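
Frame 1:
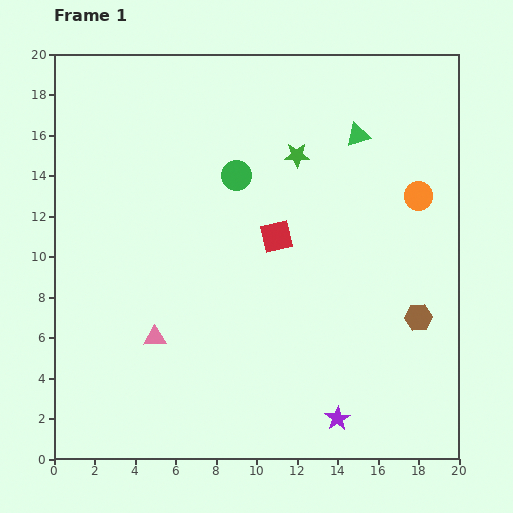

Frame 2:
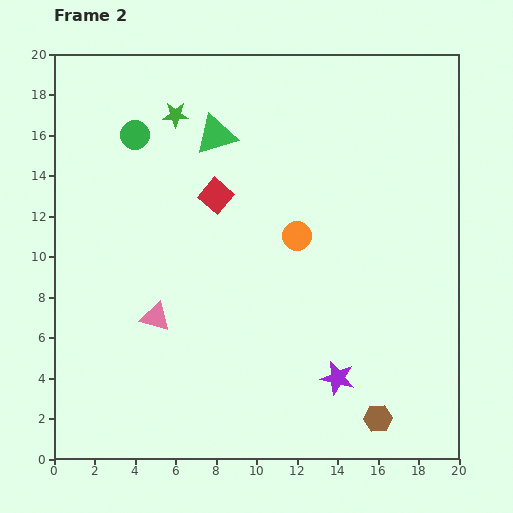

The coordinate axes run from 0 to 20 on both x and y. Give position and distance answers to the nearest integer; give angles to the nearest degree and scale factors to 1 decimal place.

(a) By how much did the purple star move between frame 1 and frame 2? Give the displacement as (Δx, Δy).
(0, 2)

The purple star was at (14, 2) in frame 1 and (14, 4) in frame 2.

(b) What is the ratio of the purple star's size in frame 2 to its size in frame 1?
1.4×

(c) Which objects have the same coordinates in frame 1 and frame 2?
none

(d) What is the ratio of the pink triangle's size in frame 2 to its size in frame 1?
1.3×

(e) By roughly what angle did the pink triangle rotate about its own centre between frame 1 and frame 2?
18° clockwise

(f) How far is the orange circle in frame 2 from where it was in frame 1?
6

The orange circle moved from (18, 13) to (12, 11), a distance of √(6² + 2²) ≈ 6.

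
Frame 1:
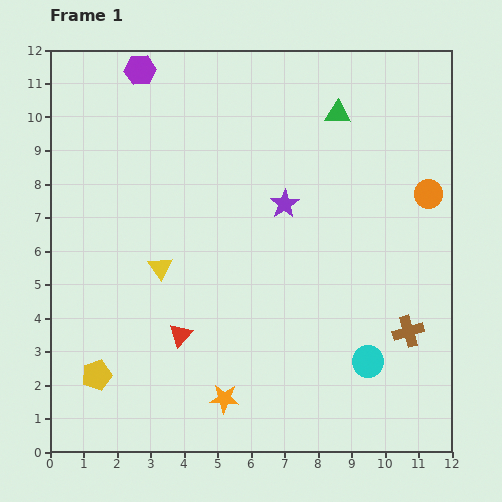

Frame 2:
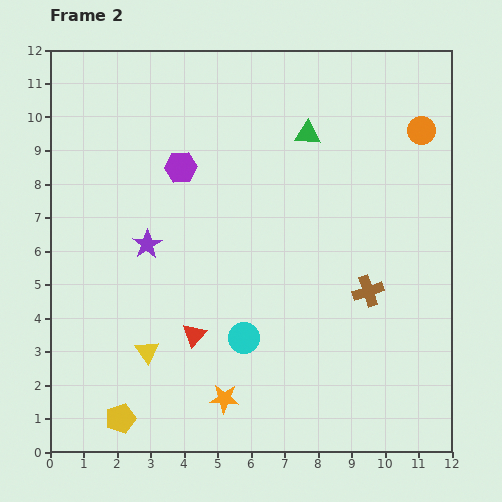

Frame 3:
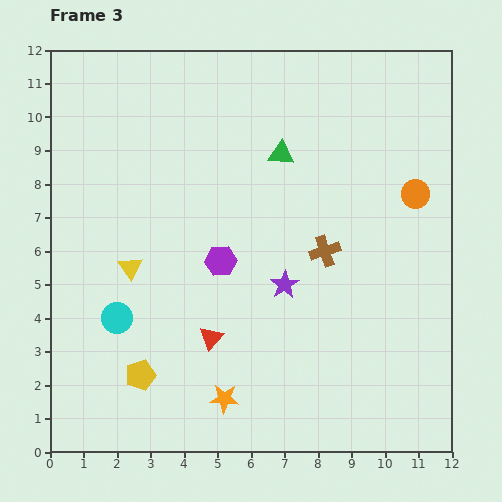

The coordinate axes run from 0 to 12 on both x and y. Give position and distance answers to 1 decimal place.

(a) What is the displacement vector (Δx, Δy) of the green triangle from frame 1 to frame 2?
(-0.9, -0.6)

The green triangle was at (8.6, 10.1) in frame 1 and (7.7, 9.5) in frame 2.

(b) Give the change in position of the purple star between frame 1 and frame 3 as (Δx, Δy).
(0.0, -2.4)

The purple star was at (7.0, 7.4) in frame 1 and (7.0, 5.0) in frame 3.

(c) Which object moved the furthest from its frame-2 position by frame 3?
the purple star

(moved 4.3; next 3.8)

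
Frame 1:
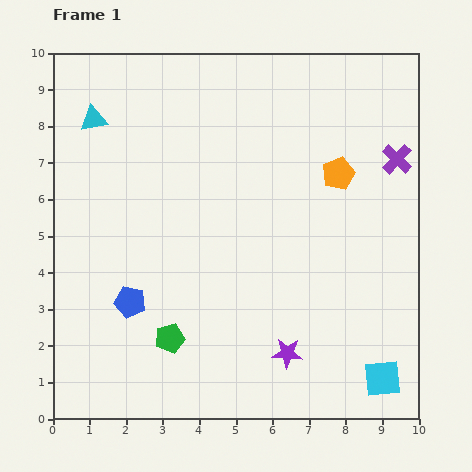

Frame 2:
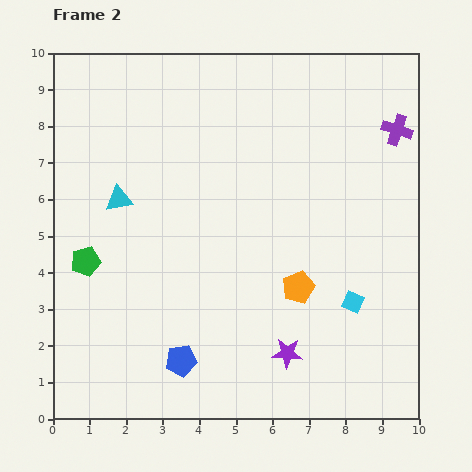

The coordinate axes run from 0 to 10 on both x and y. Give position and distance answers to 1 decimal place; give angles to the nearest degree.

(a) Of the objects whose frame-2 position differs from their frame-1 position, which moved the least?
the purple cross

(moved 0.8)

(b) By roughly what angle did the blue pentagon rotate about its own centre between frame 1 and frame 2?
23° counter-clockwise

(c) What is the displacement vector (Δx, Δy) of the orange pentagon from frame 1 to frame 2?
(-1.1, -3.1)

The orange pentagon was at (7.8, 6.7) in frame 1 and (6.7, 3.6) in frame 2.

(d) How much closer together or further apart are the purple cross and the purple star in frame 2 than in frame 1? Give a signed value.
+0.7

Distance in frame 1: 6.1. Distance in frame 2: 6.8.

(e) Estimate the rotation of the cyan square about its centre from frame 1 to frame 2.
28° clockwise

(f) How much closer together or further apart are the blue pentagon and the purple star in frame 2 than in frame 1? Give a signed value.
-1.6

Distance in frame 1: 4.5. Distance in frame 2: 2.9.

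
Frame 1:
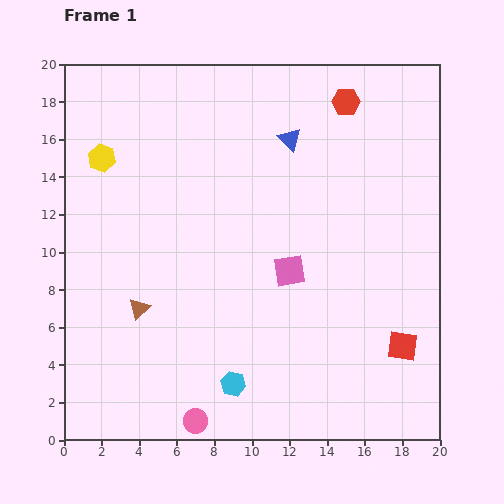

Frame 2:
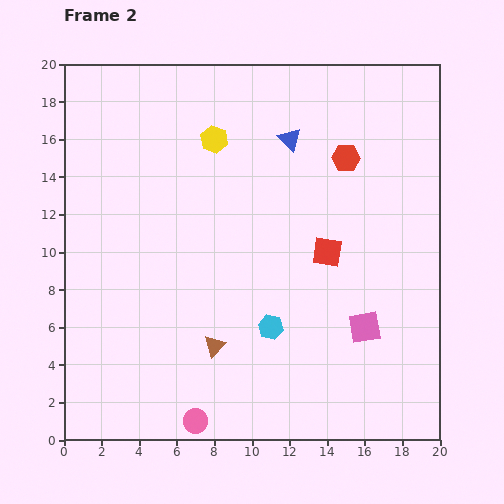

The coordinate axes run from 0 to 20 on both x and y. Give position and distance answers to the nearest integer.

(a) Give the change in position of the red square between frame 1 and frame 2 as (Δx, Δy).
(-4, 5)

The red square was at (18, 5) in frame 1 and (14, 10) in frame 2.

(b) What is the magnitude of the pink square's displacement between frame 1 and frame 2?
5

The pink square moved from (12, 9) to (16, 6), a distance of √(4² + 3²) ≈ 5.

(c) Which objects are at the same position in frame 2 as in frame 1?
the pink circle, the blue triangle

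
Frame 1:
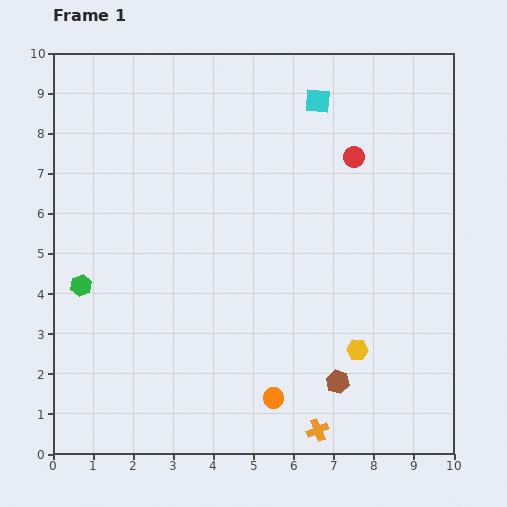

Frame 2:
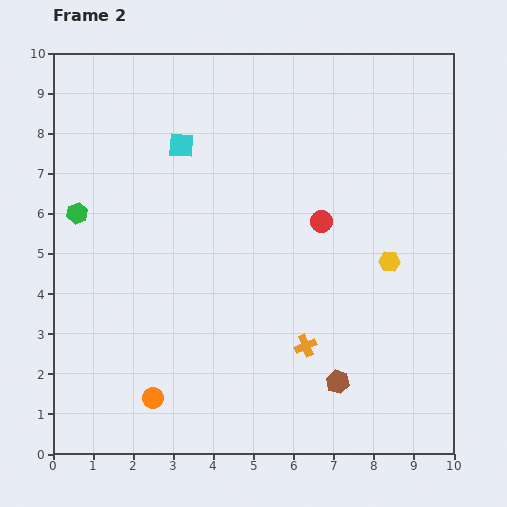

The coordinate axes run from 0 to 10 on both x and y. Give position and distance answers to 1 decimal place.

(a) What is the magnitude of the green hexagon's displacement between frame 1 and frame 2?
1.8

The green hexagon moved from (0.7, 4.2) to (0.6, 6.0), a distance of √(0.1² + 1.8²) ≈ 1.8.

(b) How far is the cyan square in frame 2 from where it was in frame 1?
3.6

The cyan square moved from (6.6, 8.8) to (3.2, 7.7), a distance of √(3.4² + 1.1²) ≈ 3.6.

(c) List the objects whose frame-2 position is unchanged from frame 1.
the brown hexagon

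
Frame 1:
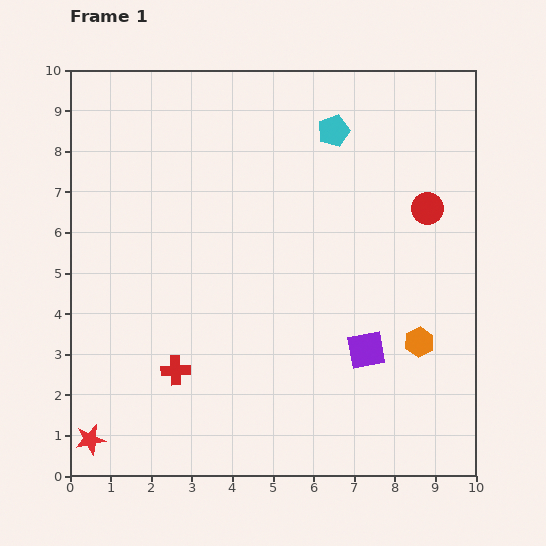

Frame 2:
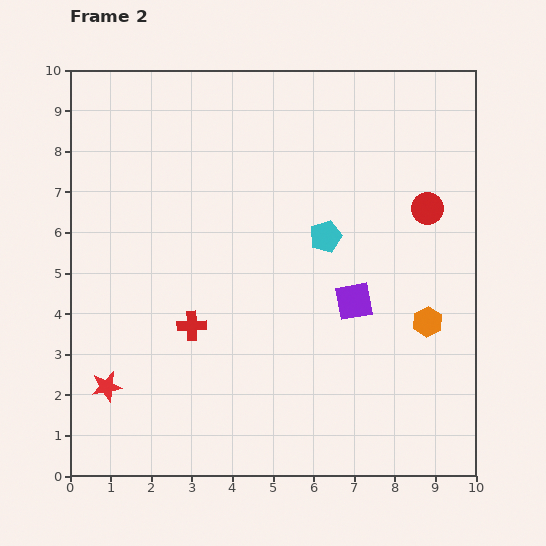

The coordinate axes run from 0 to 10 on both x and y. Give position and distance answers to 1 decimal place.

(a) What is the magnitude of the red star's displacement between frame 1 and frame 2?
1.4

The red star moved from (0.5, 0.9) to (0.9, 2.2), a distance of √(0.4² + 1.3²) ≈ 1.4.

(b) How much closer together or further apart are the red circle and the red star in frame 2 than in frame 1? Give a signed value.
-1.1

Distance in frame 1: 10.1. Distance in frame 2: 9.0.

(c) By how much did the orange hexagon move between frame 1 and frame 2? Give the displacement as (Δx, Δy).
(0.2, 0.5)

The orange hexagon was at (8.6, 3.3) in frame 1 and (8.8, 3.8) in frame 2.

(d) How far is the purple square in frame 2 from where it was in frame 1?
1.2

The purple square moved from (7.3, 3.1) to (7.0, 4.3), a distance of √(0.3² + 1.2²) ≈ 1.2.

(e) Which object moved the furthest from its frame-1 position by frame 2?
the cyan pentagon

(moved 2.6; next 1.4)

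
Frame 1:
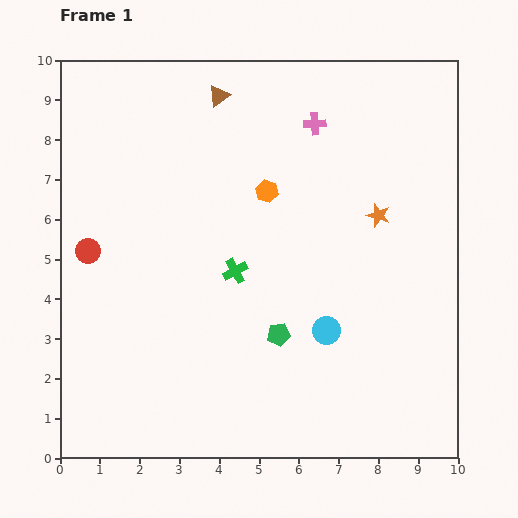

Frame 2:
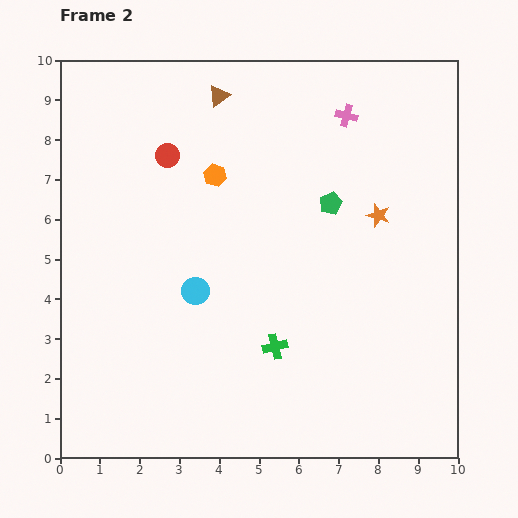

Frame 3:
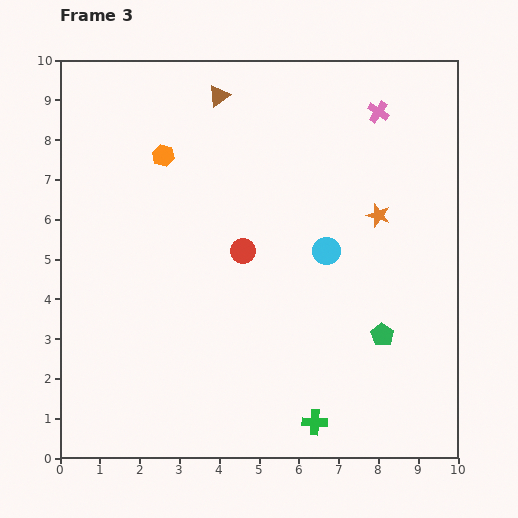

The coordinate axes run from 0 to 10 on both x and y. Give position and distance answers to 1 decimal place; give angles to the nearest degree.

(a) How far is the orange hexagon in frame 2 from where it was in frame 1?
1.4

The orange hexagon moved from (5.2, 6.7) to (3.9, 7.1), a distance of √(1.3² + 0.4²) ≈ 1.4.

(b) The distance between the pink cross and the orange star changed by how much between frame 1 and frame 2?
-0.2

Distance in frame 1: 2.8. Distance in frame 2: 2.6.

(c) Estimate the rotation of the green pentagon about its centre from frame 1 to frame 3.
31° counter-clockwise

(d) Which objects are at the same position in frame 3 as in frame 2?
the brown triangle, the orange star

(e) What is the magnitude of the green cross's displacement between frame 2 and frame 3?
2.1

The green cross moved from (5.4, 2.8) to (6.4, 0.9), a distance of √(1.0² + 1.9²) ≈ 2.1.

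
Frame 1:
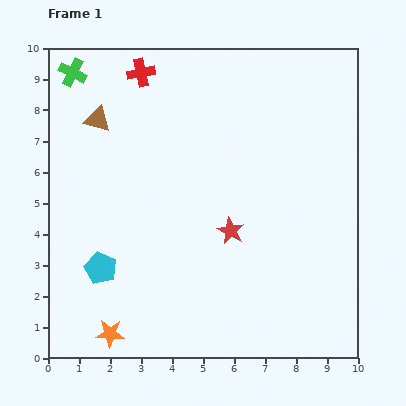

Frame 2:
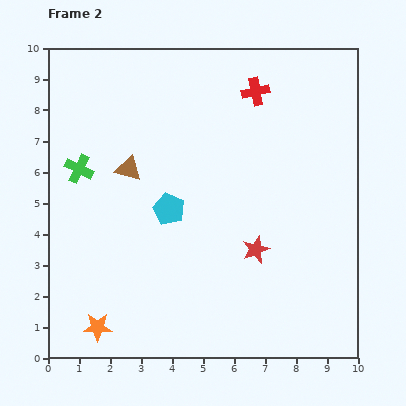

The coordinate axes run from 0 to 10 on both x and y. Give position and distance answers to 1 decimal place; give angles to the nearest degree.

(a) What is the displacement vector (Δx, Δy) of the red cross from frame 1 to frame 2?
(3.7, -0.6)

The red cross was at (3.0, 9.2) in frame 1 and (6.7, 8.6) in frame 2.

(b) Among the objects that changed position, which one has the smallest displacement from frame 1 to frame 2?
the orange star

(moved 0.4)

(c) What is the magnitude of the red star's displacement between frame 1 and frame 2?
1.0

The red star moved from (5.9, 4.1) to (6.7, 3.5), a distance of √(0.8² + 0.6²) ≈ 1.0.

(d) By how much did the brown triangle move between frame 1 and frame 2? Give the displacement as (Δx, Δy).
(1.0, -1.6)

The brown triangle was at (1.6, 7.7) in frame 1 and (2.6, 6.1) in frame 2.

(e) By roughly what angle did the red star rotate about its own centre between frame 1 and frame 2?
23° clockwise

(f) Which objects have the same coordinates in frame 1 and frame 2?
none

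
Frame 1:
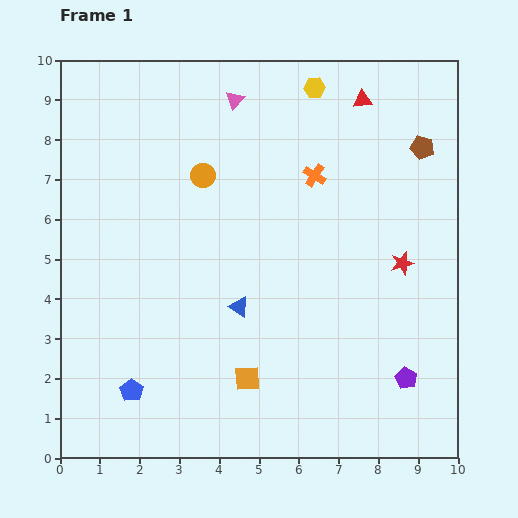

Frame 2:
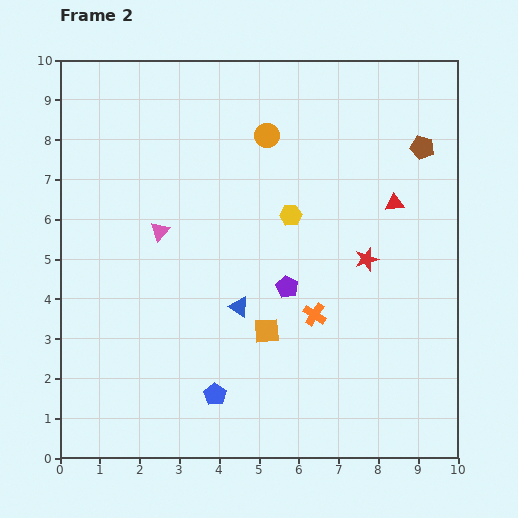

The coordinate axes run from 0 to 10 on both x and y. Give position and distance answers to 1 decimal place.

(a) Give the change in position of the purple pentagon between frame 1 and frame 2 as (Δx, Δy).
(-3.0, 2.3)

The purple pentagon was at (8.7, 2.0) in frame 1 and (5.7, 4.3) in frame 2.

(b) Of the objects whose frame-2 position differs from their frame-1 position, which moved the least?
the red star

(moved 0.9)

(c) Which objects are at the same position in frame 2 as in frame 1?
the blue triangle, the brown pentagon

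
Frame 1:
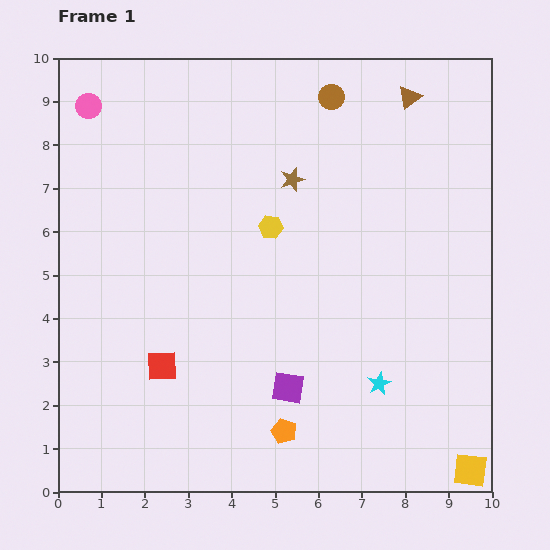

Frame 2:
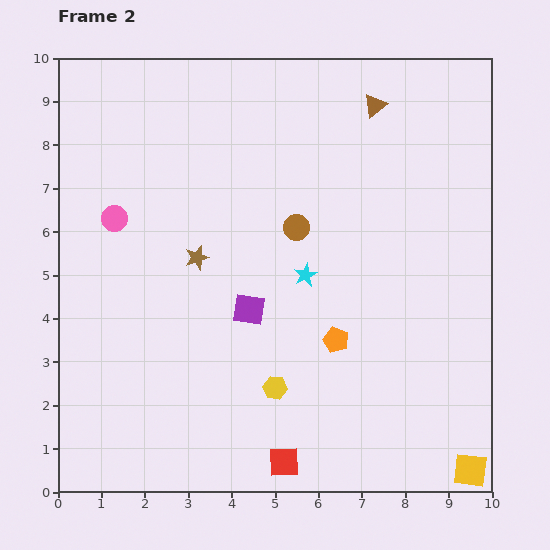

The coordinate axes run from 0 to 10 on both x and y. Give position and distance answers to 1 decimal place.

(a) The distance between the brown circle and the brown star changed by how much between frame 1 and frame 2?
+0.3

Distance in frame 1: 2.1. Distance in frame 2: 2.4.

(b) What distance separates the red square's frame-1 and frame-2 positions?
3.6

The red square moved from (2.4, 2.9) to (5.2, 0.7), a distance of √(2.8² + 2.2²) ≈ 3.6.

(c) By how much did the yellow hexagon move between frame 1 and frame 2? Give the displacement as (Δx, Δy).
(0.1, -3.7)

The yellow hexagon was at (4.9, 6.1) in frame 1 and (5.0, 2.4) in frame 2.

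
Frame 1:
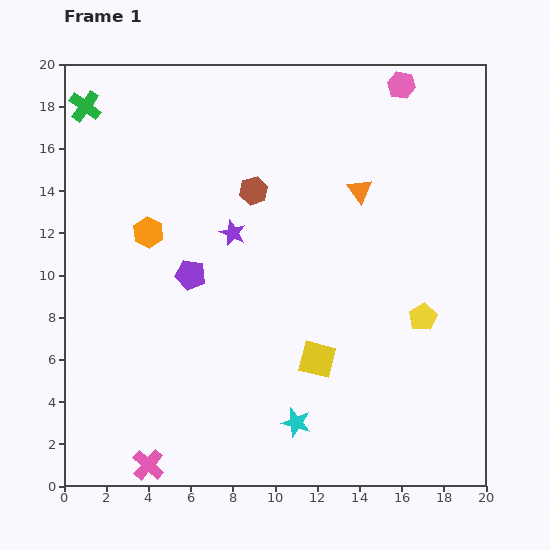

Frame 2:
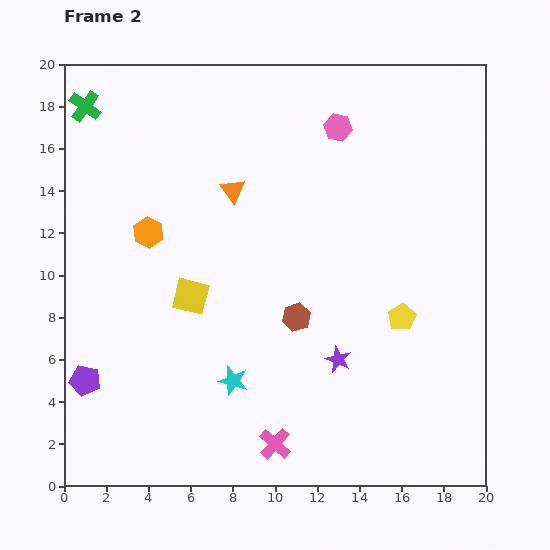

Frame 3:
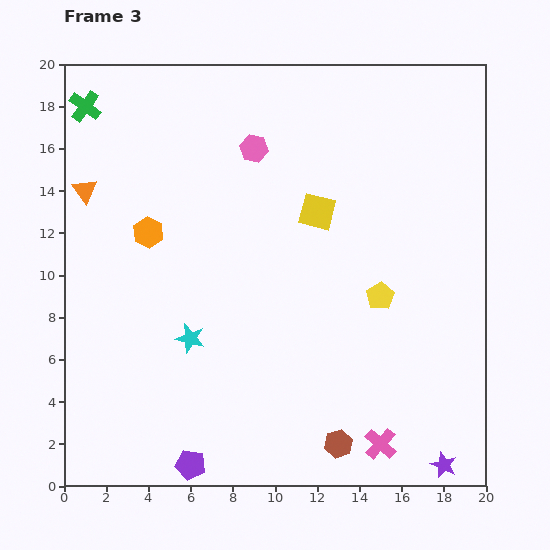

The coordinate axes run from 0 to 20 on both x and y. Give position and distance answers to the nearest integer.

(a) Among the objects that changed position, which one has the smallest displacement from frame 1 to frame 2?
the yellow pentagon

(moved 1)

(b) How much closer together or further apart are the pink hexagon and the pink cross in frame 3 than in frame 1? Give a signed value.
-7

Distance in frame 1: 22. Distance in frame 3: 15.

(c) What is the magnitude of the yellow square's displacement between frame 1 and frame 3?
7

The yellow square moved from (12, 6) to (12, 13), a distance of √(0² + 7²) ≈ 7.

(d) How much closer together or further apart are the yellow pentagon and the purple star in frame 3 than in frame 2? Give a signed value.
+5

Distance in frame 2: 4. Distance in frame 3: 9.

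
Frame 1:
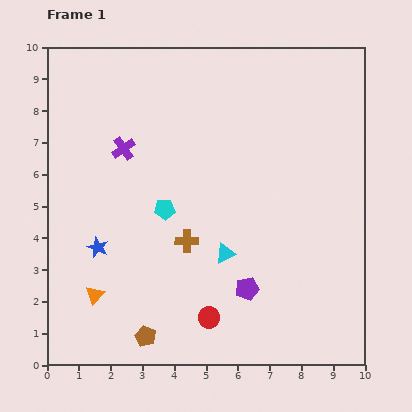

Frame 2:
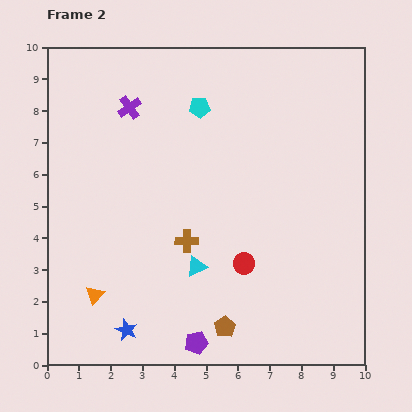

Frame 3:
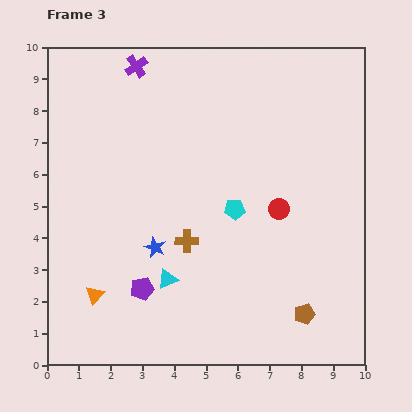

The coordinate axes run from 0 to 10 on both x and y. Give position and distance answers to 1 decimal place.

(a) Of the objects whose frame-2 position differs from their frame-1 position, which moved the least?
the cyan triangle

(moved 1.0)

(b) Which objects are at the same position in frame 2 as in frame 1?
the brown cross, the orange triangle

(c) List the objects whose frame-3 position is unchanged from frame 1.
the brown cross, the orange triangle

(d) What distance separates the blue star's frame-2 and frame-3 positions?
2.8

The blue star moved from (2.5, 1.1) to (3.4, 3.7), a distance of √(0.9² + 2.6²) ≈ 2.8.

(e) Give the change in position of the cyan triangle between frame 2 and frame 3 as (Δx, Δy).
(-0.9, -0.4)

The cyan triangle was at (4.7, 3.1) in frame 2 and (3.8, 2.7) in frame 3.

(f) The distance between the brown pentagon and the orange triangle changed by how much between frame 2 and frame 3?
+2.4

Distance in frame 2: 4.2. Distance in frame 3: 6.6.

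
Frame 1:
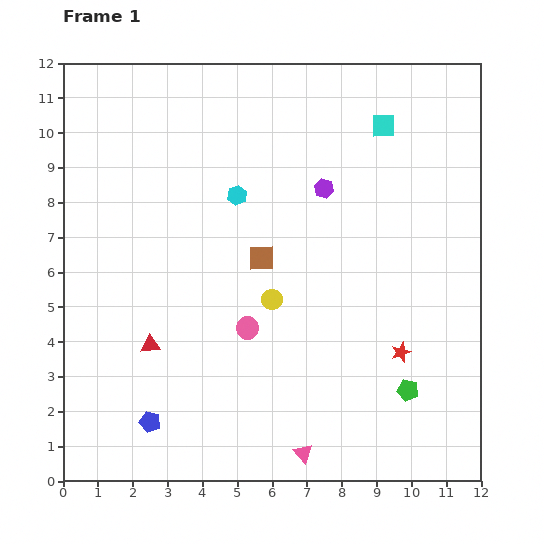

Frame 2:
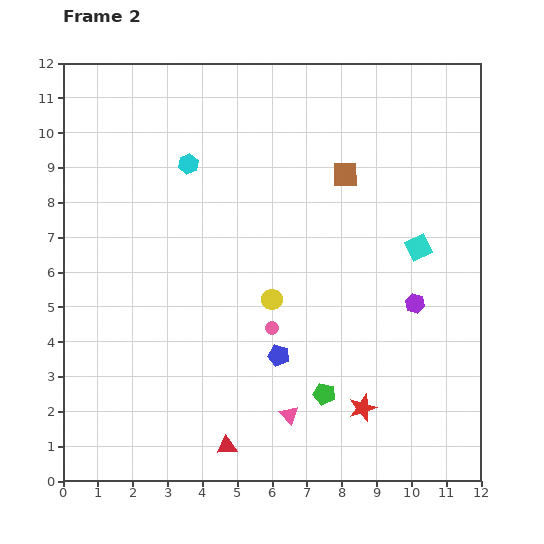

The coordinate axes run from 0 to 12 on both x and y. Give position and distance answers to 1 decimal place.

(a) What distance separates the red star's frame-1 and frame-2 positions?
1.9

The red star moved from (9.7, 3.7) to (8.6, 2.1), a distance of √(1.1² + 1.6²) ≈ 1.9.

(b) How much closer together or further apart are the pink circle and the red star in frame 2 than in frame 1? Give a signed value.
-1.0

Distance in frame 1: 4.5. Distance in frame 2: 3.5.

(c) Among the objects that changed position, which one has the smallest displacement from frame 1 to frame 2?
the pink circle

(moved 0.7)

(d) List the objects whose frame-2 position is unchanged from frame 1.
the yellow circle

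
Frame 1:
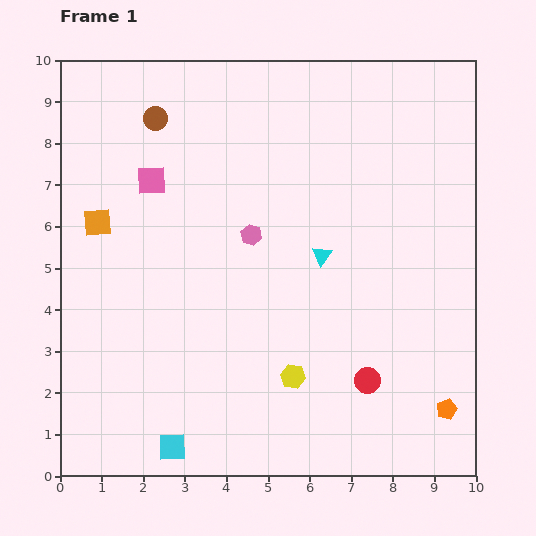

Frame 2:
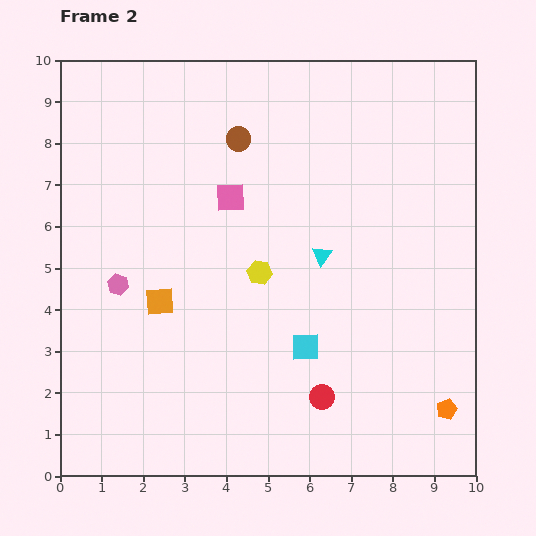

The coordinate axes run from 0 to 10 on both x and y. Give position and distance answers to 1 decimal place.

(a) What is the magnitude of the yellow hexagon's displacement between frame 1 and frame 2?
2.6

The yellow hexagon moved from (5.6, 2.4) to (4.8, 4.9), a distance of √(0.8² + 2.5²) ≈ 2.6.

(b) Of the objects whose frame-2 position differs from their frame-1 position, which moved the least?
the red circle

(moved 1.2)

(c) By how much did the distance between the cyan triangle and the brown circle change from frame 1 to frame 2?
-1.8

Distance in frame 1: 5.2. Distance in frame 2: 3.4.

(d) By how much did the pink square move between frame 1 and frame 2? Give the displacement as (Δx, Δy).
(1.9, -0.4)

The pink square was at (2.2, 7.1) in frame 1 and (4.1, 6.7) in frame 2.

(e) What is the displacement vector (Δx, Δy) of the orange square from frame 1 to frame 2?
(1.5, -1.9)

The orange square was at (0.9, 6.1) in frame 1 and (2.4, 4.2) in frame 2.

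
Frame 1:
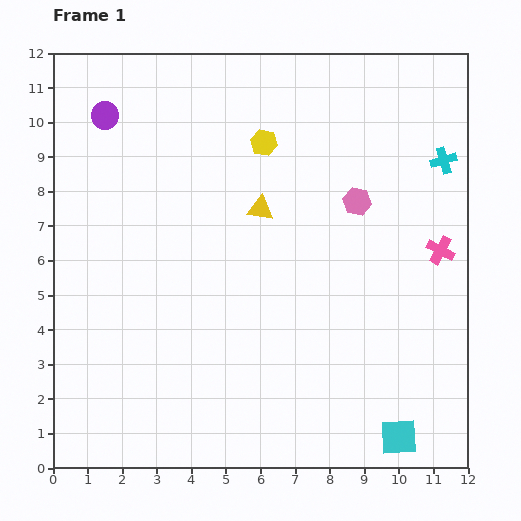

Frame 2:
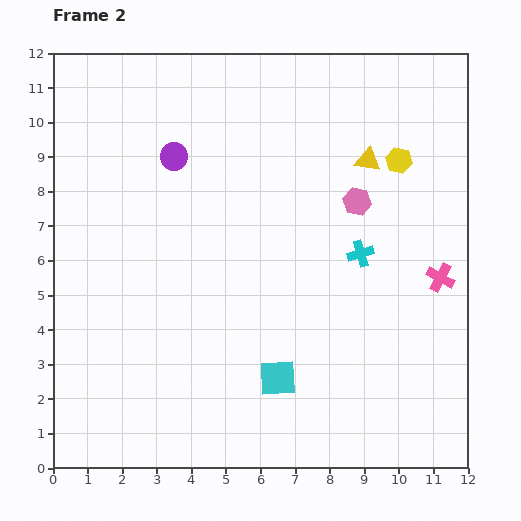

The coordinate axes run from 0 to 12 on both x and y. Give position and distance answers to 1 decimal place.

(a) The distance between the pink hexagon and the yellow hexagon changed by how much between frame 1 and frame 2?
-1.5

Distance in frame 1: 3.2. Distance in frame 2: 1.7.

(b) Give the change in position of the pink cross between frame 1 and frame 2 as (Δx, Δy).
(0.0, -0.8)

The pink cross was at (11.2, 6.3) in frame 1 and (11.2, 5.5) in frame 2.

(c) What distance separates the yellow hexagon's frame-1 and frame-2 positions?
3.9

The yellow hexagon moved from (6.1, 9.4) to (10.0, 8.9), a distance of √(3.9² + 0.5²) ≈ 3.9.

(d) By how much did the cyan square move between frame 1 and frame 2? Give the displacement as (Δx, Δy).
(-3.5, 1.7)

The cyan square was at (10.0, 0.9) in frame 1 and (6.5, 2.6) in frame 2.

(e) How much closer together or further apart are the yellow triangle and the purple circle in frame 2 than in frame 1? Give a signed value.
+0.4

Distance in frame 1: 5.2. Distance in frame 2: 5.6.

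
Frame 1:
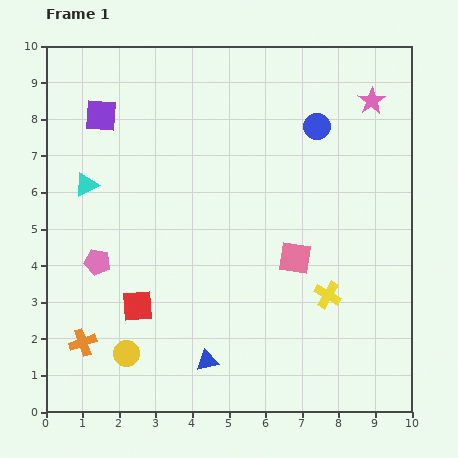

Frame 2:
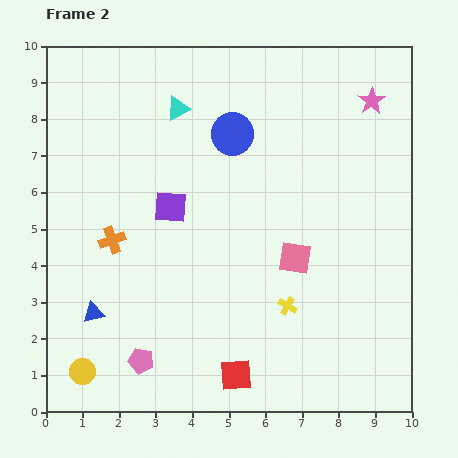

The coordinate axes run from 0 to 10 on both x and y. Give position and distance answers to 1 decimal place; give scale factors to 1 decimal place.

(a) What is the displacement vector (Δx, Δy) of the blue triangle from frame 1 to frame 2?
(-3.1, 1.3)

The blue triangle was at (4.4, 1.4) in frame 1 and (1.3, 2.7) in frame 2.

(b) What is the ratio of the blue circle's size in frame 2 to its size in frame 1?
1.6×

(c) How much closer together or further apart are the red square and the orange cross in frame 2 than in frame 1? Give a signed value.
+3.2

Distance in frame 1: 1.8. Distance in frame 2: 5.0.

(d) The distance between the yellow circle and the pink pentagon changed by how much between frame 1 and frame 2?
-1.0

Distance in frame 1: 2.6. Distance in frame 2: 1.6.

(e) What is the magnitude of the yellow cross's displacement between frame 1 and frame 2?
1.1

The yellow cross moved from (7.7, 3.2) to (6.6, 2.9), a distance of √(1.1² + 0.3²) ≈ 1.1.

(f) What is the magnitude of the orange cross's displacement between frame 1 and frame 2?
2.9

The orange cross moved from (1.0, 1.9) to (1.8, 4.7), a distance of √(0.8² + 2.8²) ≈ 2.9.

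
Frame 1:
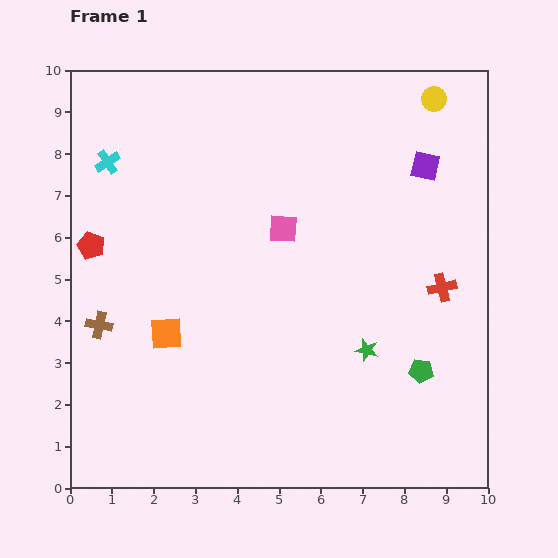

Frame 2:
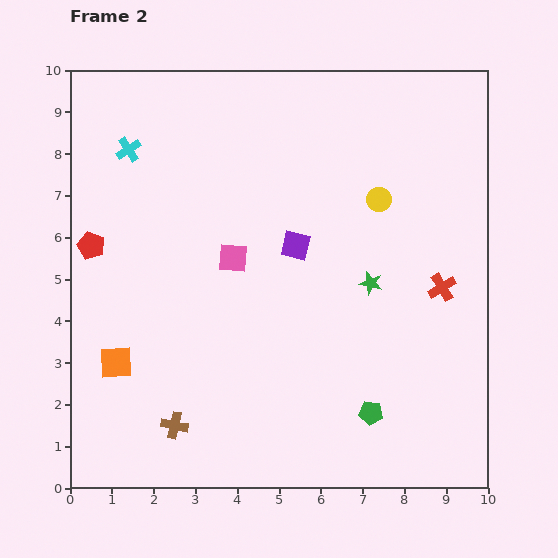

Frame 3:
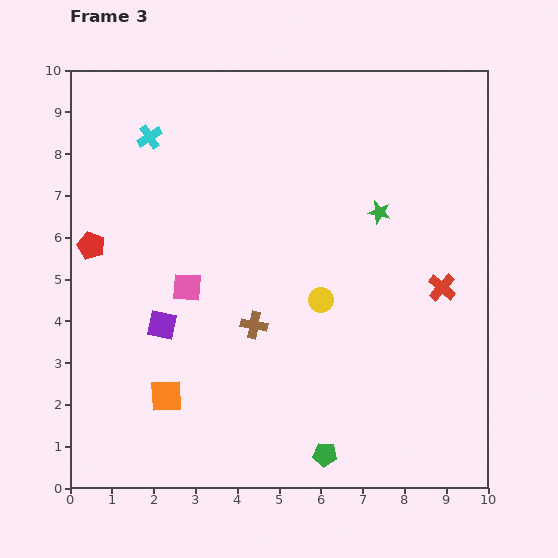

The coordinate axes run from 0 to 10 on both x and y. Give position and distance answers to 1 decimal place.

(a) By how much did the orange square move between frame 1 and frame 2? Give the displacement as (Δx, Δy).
(-1.2, -0.7)

The orange square was at (2.3, 3.7) in frame 1 and (1.1, 3.0) in frame 2.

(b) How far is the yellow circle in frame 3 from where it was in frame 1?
5.5

The yellow circle moved from (8.7, 9.3) to (6.0, 4.5), a distance of √(2.7² + 4.8²) ≈ 5.5.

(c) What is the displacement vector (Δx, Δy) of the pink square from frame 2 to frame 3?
(-1.1, -0.7)

The pink square was at (3.9, 5.5) in frame 2 and (2.8, 4.8) in frame 3.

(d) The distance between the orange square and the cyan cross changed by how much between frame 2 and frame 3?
+1.1

Distance in frame 2: 5.1. Distance in frame 3: 6.2.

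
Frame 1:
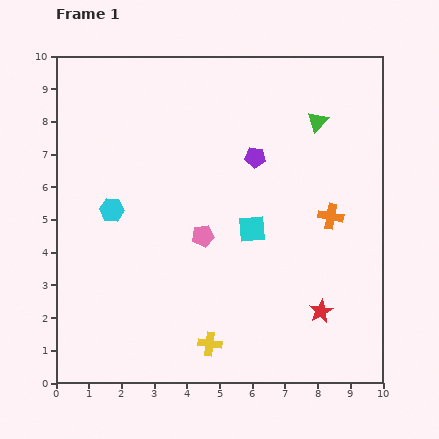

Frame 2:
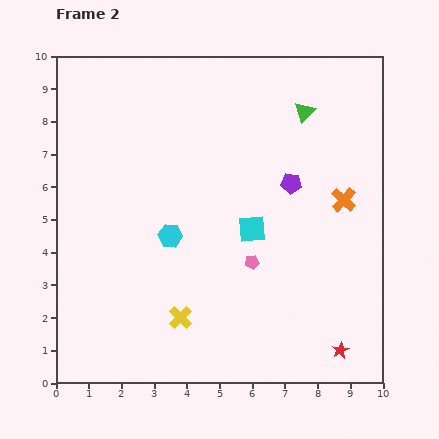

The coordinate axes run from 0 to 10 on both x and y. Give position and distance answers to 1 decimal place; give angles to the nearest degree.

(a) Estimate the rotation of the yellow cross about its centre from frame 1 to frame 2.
38° clockwise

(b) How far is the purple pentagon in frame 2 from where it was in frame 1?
1.4

The purple pentagon moved from (6.1, 6.9) to (7.2, 6.1), a distance of √(1.1² + 0.8²) ≈ 1.4.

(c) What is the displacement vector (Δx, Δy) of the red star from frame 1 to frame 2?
(0.6, -1.2)

The red star was at (8.1, 2.2) in frame 1 and (8.7, 1.0) in frame 2.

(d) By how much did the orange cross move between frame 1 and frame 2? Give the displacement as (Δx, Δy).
(0.4, 0.5)

The orange cross was at (8.4, 5.1) in frame 1 and (8.8, 5.6) in frame 2.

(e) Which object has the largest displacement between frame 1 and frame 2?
the cyan hexagon

(moved 2.0; next 1.7)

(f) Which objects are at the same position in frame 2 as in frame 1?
the cyan square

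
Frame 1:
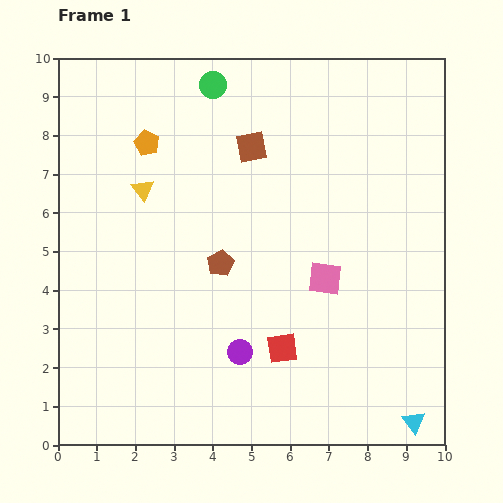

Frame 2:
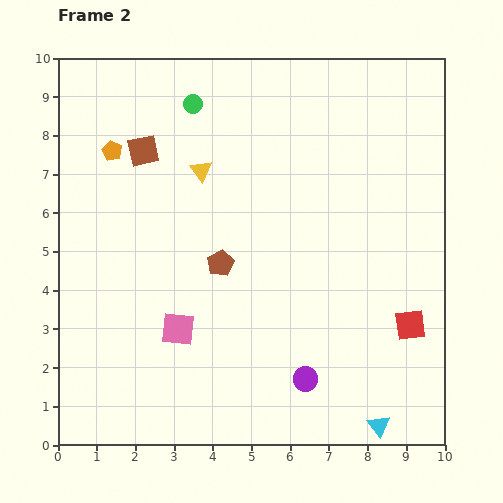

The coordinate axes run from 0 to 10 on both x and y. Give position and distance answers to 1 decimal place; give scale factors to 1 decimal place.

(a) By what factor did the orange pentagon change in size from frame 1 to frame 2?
0.8×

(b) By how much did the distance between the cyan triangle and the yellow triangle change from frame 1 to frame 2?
-1.2

Distance in frame 1: 9.2. Distance in frame 2: 8.0.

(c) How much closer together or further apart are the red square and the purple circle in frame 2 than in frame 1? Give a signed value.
+1.9

Distance in frame 1: 1.1. Distance in frame 2: 3.0.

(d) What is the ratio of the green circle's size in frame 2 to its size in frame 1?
0.7×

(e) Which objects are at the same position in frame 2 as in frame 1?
the brown pentagon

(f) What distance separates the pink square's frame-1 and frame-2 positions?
4.0

The pink square moved from (6.9, 4.3) to (3.1, 3.0), a distance of √(3.8² + 1.3²) ≈ 4.0.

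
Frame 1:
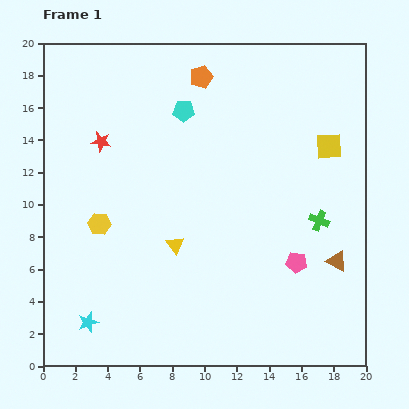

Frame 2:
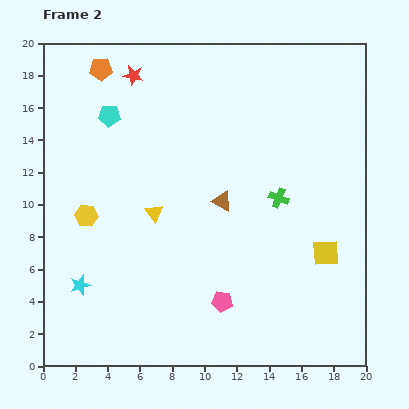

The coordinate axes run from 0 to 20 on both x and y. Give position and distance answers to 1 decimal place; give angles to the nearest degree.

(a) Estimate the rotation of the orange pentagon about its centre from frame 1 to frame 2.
17° clockwise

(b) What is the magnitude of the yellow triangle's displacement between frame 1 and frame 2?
2.4

The yellow triangle moved from (8.2, 7.5) to (6.9, 9.5), a distance of √(1.3² + 2.0²) ≈ 2.4.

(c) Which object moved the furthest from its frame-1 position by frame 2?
the brown triangle

(moved 8.0; next 6.6)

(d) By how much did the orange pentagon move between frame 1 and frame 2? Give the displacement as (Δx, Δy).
(-6.2, 0.5)

The orange pentagon was at (9.8, 17.9) in frame 1 and (3.6, 18.4) in frame 2.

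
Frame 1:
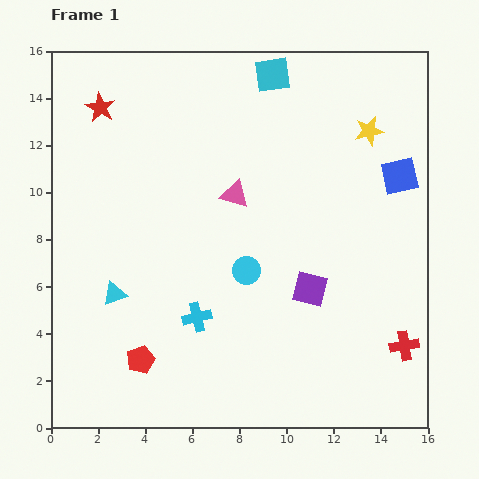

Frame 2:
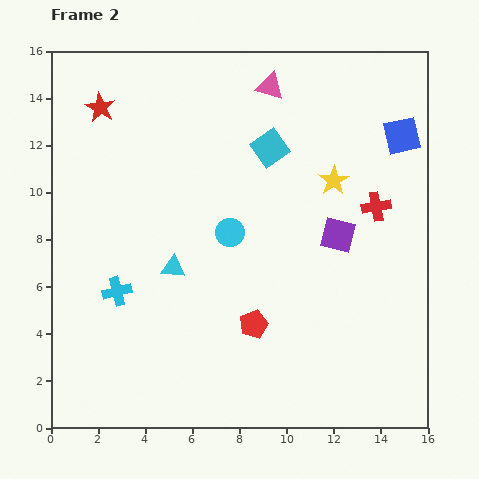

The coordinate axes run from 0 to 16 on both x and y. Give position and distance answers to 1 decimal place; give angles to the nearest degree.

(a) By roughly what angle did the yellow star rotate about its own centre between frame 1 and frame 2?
21° counter-clockwise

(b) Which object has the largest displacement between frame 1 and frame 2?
the red cross

(moved 6.0; next 5.0)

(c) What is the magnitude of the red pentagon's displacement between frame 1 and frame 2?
5.0

The red pentagon moved from (3.8, 2.9) to (8.6, 4.4), a distance of √(4.8² + 1.5²) ≈ 5.0.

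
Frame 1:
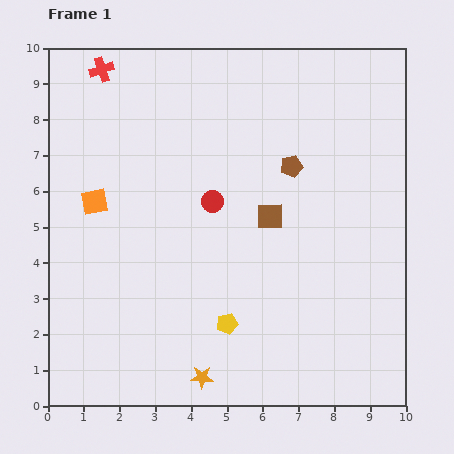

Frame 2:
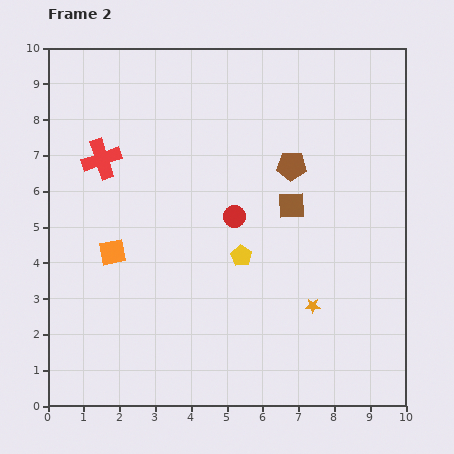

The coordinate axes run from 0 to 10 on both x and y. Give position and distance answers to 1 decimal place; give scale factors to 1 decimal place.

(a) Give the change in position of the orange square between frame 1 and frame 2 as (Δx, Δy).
(0.5, -1.4)

The orange square was at (1.3, 5.7) in frame 1 and (1.8, 4.3) in frame 2.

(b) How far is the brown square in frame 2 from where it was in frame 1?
0.7

The brown square moved from (6.2, 5.3) to (6.8, 5.6), a distance of √(0.6² + 0.3²) ≈ 0.7.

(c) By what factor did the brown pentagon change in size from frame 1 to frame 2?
1.3×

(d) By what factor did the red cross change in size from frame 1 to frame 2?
1.6×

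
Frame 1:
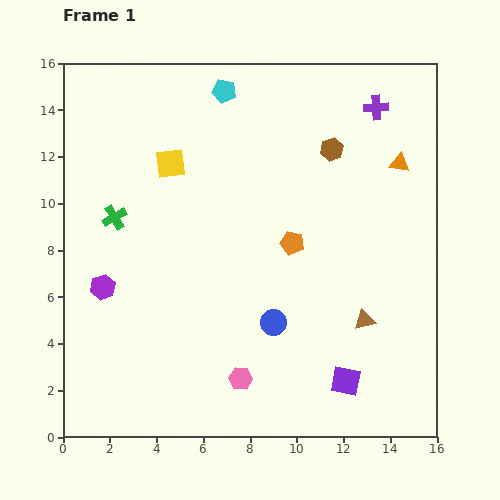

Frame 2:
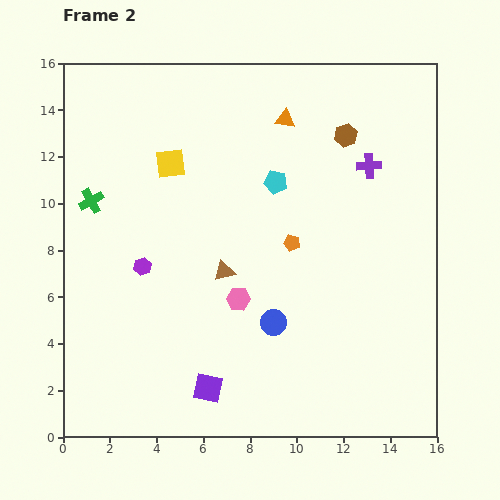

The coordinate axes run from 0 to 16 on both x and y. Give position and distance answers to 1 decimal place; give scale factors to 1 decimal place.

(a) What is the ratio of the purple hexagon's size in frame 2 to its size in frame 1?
0.7×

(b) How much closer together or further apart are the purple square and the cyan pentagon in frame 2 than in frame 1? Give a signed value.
-4.1

Distance in frame 1: 13.4. Distance in frame 2: 9.3.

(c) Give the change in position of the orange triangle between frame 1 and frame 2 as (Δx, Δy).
(-4.9, 1.9)

The orange triangle was at (14.4, 11.7) in frame 1 and (9.5, 13.6) in frame 2.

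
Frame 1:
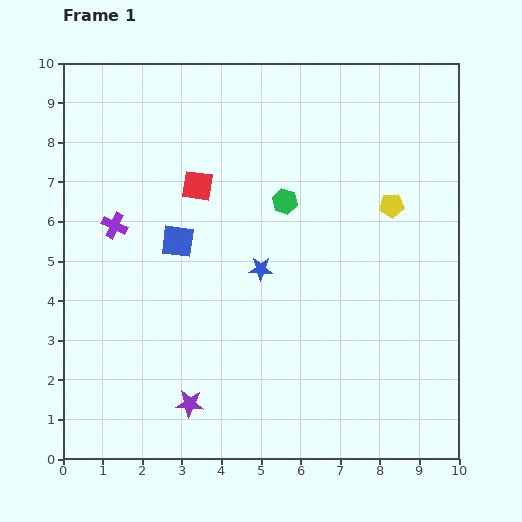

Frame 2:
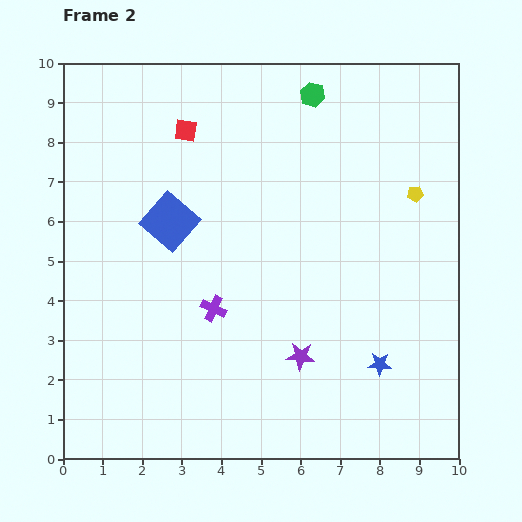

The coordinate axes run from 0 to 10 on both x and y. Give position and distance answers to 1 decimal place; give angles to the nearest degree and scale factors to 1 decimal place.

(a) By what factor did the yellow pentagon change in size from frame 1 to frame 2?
0.7×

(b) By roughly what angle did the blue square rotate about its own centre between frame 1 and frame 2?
34° clockwise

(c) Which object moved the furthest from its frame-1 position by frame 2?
the blue star

(moved 3.8; next 3.3)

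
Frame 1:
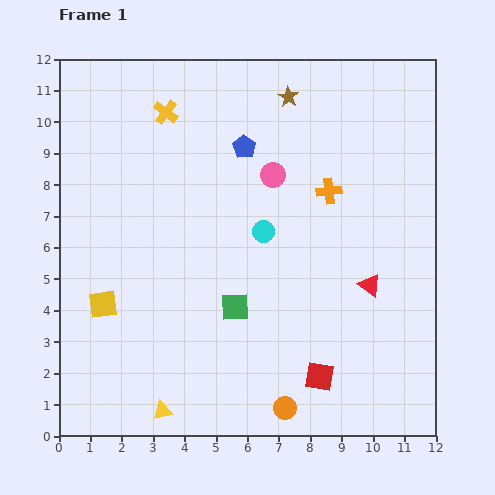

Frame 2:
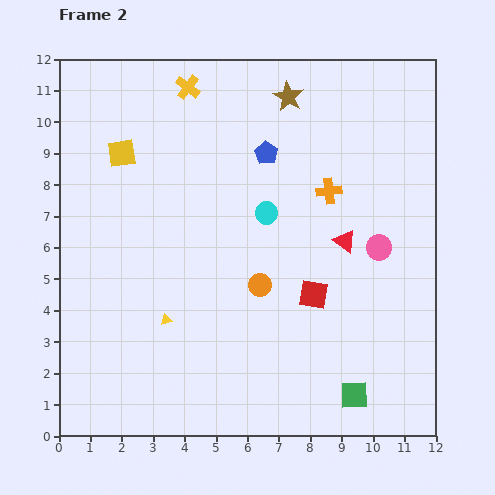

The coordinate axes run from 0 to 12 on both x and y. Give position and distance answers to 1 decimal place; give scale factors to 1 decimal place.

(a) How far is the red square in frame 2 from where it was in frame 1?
2.6

The red square moved from (8.3, 1.9) to (8.1, 4.5), a distance of √(0.2² + 2.6²) ≈ 2.6.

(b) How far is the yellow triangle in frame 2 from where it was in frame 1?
2.9

The yellow triangle moved from (3.3, 0.8) to (3.4, 3.7), a distance of √(0.1² + 2.9²) ≈ 2.9.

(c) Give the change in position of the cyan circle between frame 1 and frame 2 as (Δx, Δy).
(0.1, 0.6)

The cyan circle was at (6.5, 6.5) in frame 1 and (6.6, 7.1) in frame 2.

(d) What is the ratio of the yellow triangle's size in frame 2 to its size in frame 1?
0.6×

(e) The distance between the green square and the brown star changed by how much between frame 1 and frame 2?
+2.8

Distance in frame 1: 6.9. Distance in frame 2: 9.7.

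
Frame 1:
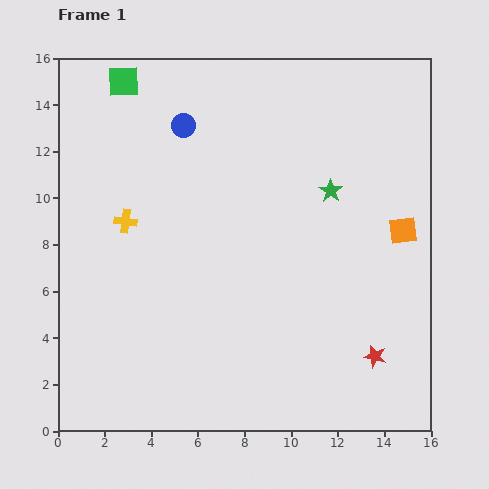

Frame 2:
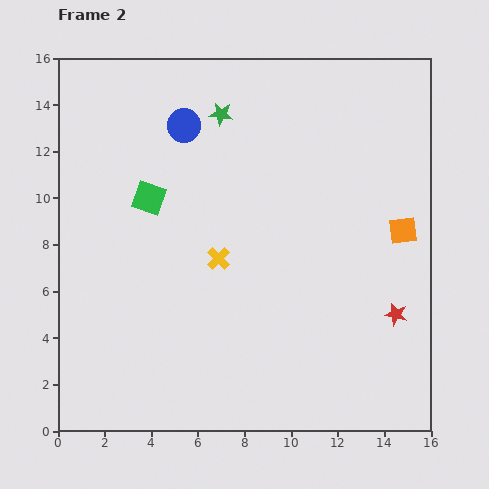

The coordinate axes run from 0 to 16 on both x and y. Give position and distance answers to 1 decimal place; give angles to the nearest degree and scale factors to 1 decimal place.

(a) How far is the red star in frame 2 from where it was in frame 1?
2.0

The red star moved from (13.6, 3.2) to (14.5, 5.0), a distance of √(0.9² + 1.8²) ≈ 2.0.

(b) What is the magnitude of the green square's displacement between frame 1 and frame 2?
5.1

The green square moved from (2.8, 15.0) to (3.9, 10.0), a distance of √(1.1² + 5.0²) ≈ 5.1.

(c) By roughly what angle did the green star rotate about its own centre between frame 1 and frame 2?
28° counter-clockwise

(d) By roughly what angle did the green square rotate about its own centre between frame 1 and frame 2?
21° clockwise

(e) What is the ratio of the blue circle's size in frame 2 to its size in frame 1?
1.4×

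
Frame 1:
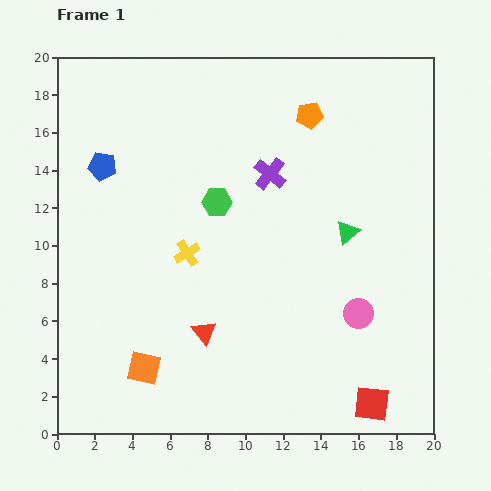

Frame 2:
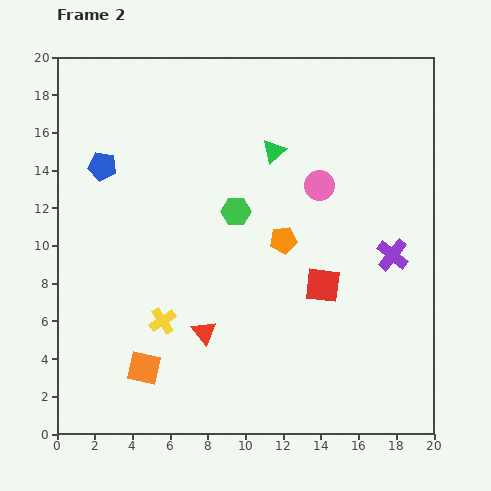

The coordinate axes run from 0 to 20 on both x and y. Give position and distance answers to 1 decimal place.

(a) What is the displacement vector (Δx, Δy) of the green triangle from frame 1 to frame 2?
(-3.9, 4.3)

The green triangle was at (15.4, 10.7) in frame 1 and (11.5, 15.0) in frame 2.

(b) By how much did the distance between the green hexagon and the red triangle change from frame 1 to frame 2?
-0.3

Distance in frame 1: 6.9. Distance in frame 2: 6.6.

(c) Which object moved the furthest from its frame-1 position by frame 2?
the purple cross

(moved 7.8; next 7.1)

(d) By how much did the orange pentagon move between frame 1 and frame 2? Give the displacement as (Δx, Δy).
(-1.4, -6.6)

The orange pentagon was at (13.4, 16.9) in frame 1 and (12.0, 10.3) in frame 2.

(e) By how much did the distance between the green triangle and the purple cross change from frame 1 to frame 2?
+3.3

Distance in frame 1: 5.1. Distance in frame 2: 8.4.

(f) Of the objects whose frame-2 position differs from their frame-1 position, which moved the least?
the green hexagon

(moved 1.1)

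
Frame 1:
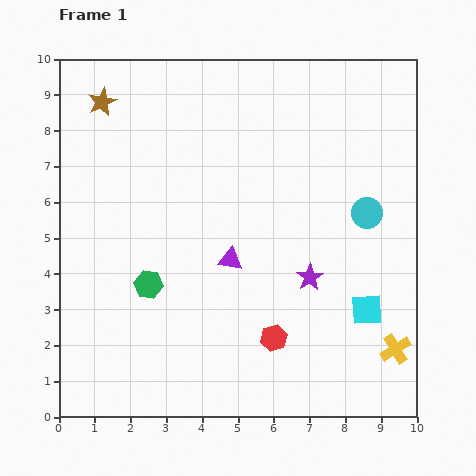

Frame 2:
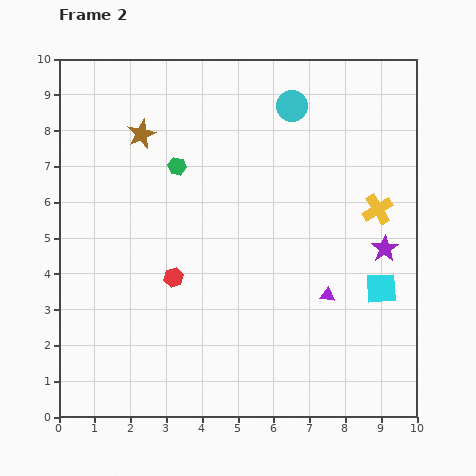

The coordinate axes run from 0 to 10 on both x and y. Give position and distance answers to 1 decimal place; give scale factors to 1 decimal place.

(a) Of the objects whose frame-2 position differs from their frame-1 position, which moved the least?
the cyan square

(moved 0.7)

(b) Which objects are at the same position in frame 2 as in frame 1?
none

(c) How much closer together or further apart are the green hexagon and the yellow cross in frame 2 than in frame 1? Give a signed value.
-1.4

Distance in frame 1: 7.1. Distance in frame 2: 5.7.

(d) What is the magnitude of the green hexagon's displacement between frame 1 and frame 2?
3.4

The green hexagon moved from (2.5, 3.7) to (3.3, 7.0), a distance of √(0.8² + 3.3²) ≈ 3.4.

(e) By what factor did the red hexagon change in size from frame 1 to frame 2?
0.7×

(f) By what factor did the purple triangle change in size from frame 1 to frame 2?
0.6×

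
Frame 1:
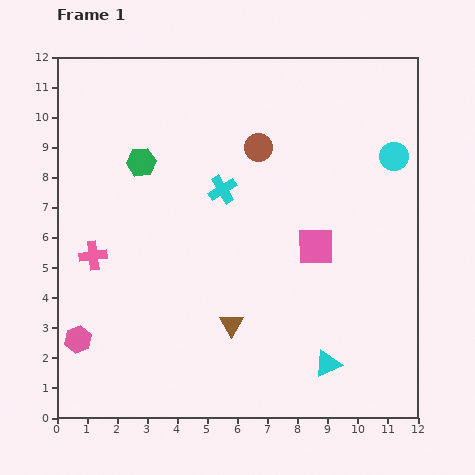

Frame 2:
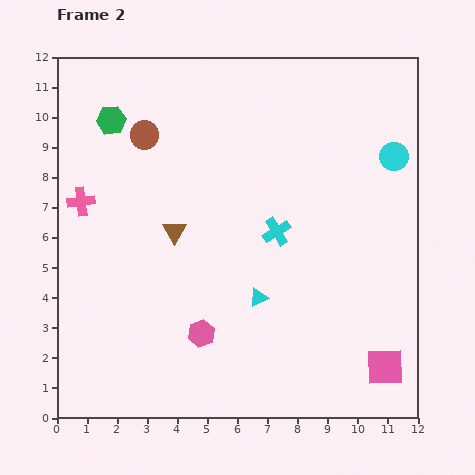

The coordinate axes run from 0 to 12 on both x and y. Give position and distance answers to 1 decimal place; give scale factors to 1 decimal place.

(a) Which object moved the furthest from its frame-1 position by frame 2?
the pink square

(moved 4.6; next 4.1)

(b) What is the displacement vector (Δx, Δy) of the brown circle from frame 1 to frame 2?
(-3.8, 0.4)

The brown circle was at (6.7, 9.0) in frame 1 and (2.9, 9.4) in frame 2.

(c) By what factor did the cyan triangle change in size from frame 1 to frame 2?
0.7×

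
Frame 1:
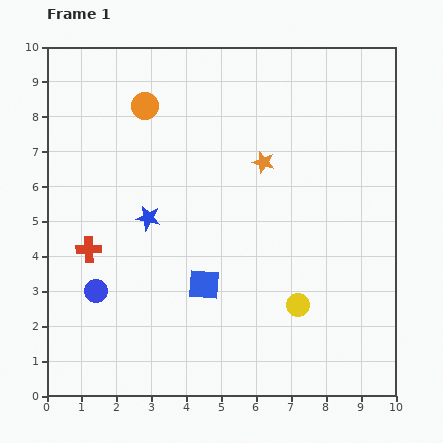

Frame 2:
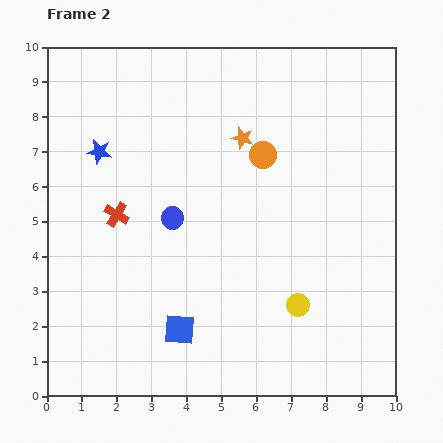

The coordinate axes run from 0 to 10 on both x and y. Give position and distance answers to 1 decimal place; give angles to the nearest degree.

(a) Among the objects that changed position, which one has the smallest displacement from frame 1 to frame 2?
the orange star

(moved 0.9)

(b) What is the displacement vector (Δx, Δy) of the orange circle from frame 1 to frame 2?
(3.4, -1.4)

The orange circle was at (2.8, 8.3) in frame 1 and (6.2, 6.9) in frame 2.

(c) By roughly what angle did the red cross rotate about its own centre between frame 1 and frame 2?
33° clockwise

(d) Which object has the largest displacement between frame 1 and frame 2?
the orange circle

(moved 3.7; next 3.0)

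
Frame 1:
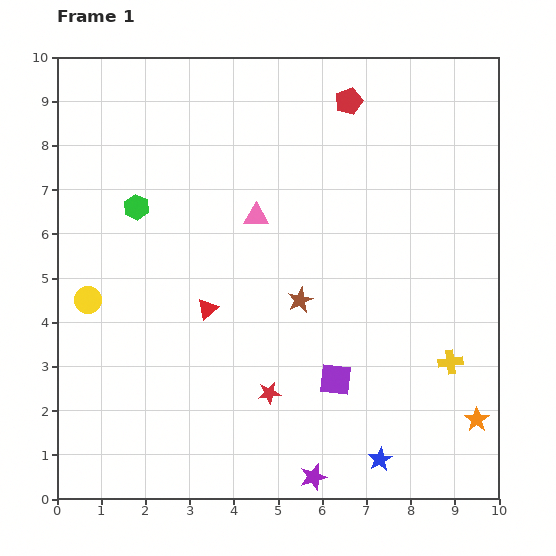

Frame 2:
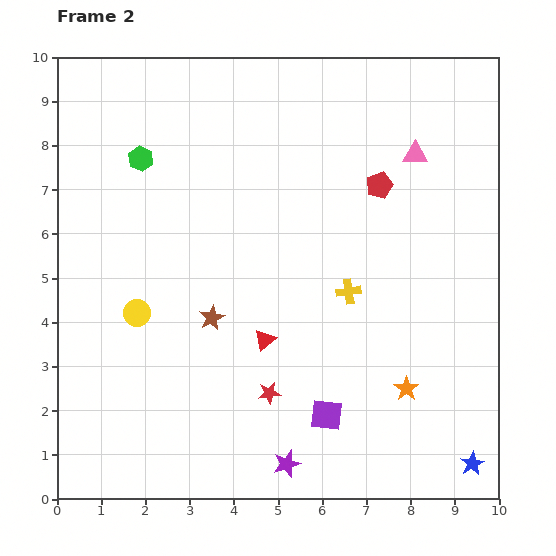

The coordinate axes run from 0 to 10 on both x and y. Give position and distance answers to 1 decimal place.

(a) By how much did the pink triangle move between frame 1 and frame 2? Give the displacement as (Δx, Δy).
(3.6, 1.4)

The pink triangle was at (4.5, 6.4) in frame 1 and (8.1, 7.8) in frame 2.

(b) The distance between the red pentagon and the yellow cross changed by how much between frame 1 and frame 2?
-3.8

Distance in frame 1: 6.3. Distance in frame 2: 2.5.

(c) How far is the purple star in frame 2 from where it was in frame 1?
0.7

The purple star moved from (5.8, 0.5) to (5.2, 0.8), a distance of √(0.6² + 0.3²) ≈ 0.7.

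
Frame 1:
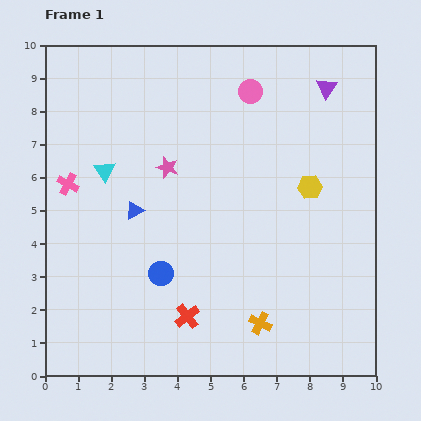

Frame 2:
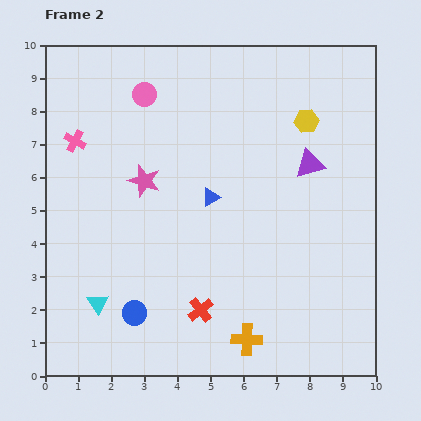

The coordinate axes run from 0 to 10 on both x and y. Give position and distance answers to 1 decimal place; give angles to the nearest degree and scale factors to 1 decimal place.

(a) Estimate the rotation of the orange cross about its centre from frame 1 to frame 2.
25° counter-clockwise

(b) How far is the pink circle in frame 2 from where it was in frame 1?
3.2

The pink circle moved from (6.2, 8.6) to (3.0, 8.5), a distance of √(3.2² + 0.1²) ≈ 3.2.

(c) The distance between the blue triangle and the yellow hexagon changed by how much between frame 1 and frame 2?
-1.6

Distance in frame 1: 5.3. Distance in frame 2: 3.7.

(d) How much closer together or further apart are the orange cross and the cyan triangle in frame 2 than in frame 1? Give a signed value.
-2.0

Distance in frame 1: 6.6. Distance in frame 2: 4.6.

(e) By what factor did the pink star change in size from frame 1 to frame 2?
1.5×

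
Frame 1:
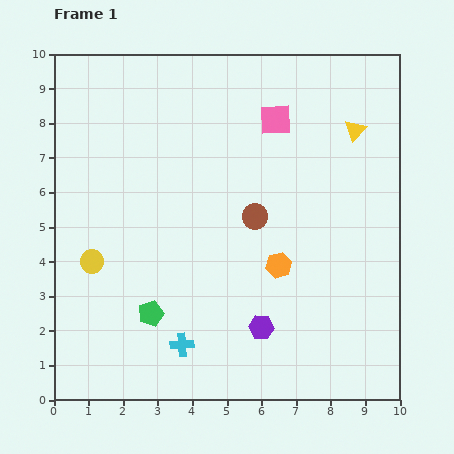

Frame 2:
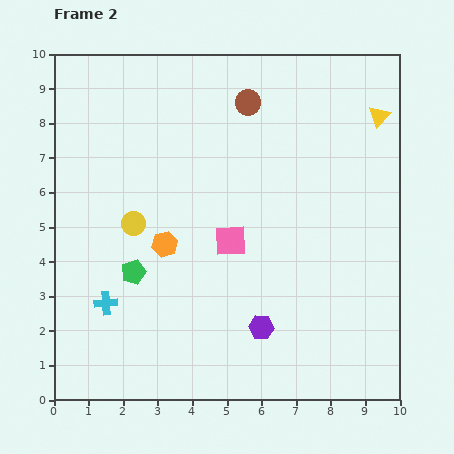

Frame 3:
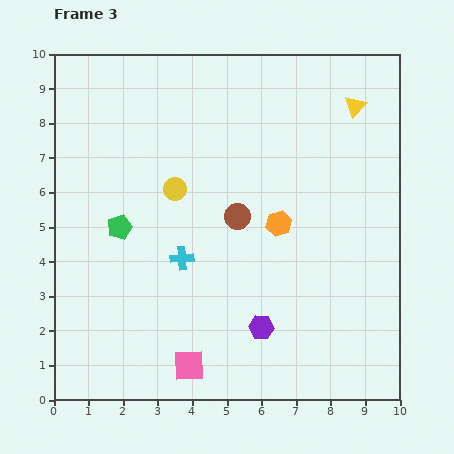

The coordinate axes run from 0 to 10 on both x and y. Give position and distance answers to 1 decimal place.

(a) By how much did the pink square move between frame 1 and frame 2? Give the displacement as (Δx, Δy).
(-1.3, -3.5)

The pink square was at (6.4, 8.1) in frame 1 and (5.1, 4.6) in frame 2.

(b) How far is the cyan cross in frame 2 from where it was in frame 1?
2.5

The cyan cross moved from (3.7, 1.6) to (1.5, 2.8), a distance of √(2.2² + 1.2²) ≈ 2.5.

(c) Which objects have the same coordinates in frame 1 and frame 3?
the purple hexagon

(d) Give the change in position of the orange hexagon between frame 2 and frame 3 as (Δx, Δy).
(3.3, 0.6)

The orange hexagon was at (3.2, 4.5) in frame 2 and (6.5, 5.1) in frame 3.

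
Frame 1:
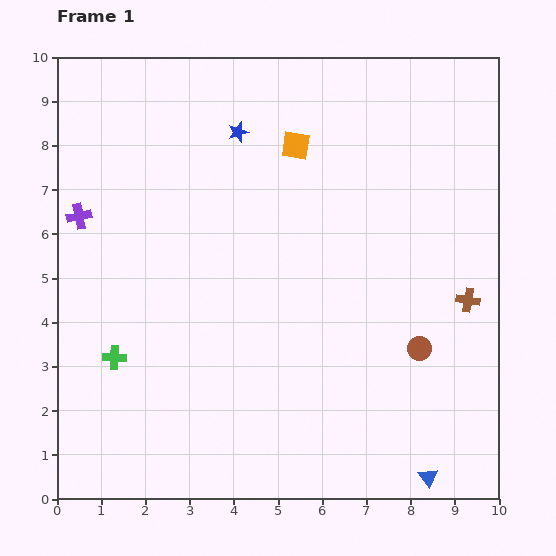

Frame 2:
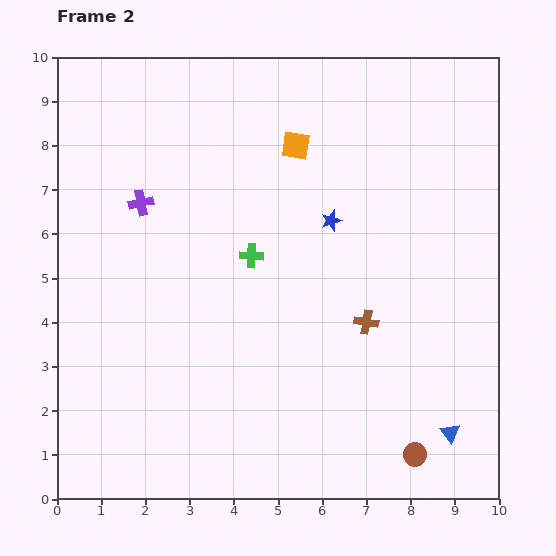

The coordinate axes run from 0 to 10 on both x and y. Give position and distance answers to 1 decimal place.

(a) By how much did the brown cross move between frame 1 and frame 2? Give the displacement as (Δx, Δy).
(-2.3, -0.5)

The brown cross was at (9.3, 4.5) in frame 1 and (7.0, 4.0) in frame 2.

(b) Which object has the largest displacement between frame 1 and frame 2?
the green cross

(moved 3.9; next 2.9)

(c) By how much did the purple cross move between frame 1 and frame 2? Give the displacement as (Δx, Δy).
(1.4, 0.3)

The purple cross was at (0.5, 6.4) in frame 1 and (1.9, 6.7) in frame 2.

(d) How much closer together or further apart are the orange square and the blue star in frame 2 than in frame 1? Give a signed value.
+0.6

Distance in frame 1: 1.3. Distance in frame 2: 1.9.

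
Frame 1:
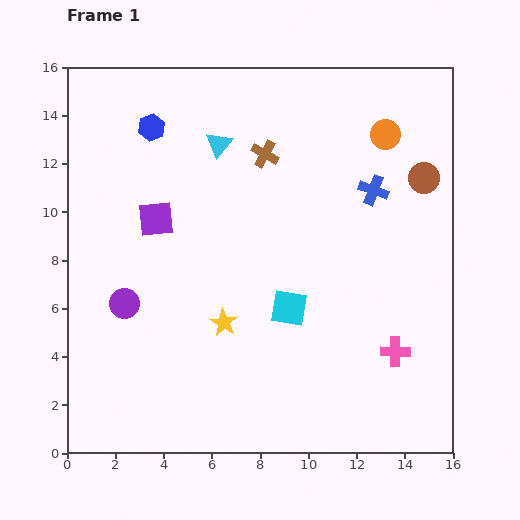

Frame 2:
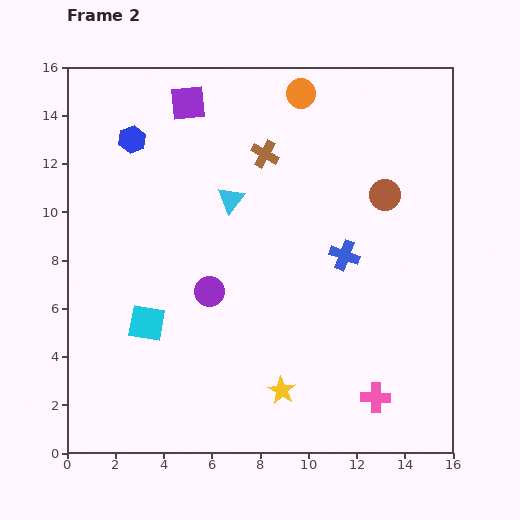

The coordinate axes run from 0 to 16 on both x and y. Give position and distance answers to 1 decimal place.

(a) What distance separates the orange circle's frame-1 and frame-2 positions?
3.9

The orange circle moved from (13.2, 13.2) to (9.7, 14.9), a distance of √(3.5² + 1.7²) ≈ 3.9.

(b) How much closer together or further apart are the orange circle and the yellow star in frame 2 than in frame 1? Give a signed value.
+2.0

Distance in frame 1: 10.3. Distance in frame 2: 12.3.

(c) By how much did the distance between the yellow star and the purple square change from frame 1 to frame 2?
+7.4

Distance in frame 1: 5.1. Distance in frame 2: 12.5.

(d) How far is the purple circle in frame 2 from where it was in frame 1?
3.5

The purple circle moved from (2.4, 6.2) to (5.9, 6.7), a distance of √(3.5² + 0.5²) ≈ 3.5.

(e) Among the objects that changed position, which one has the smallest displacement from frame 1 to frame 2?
the blue hexagon

(moved 0.9)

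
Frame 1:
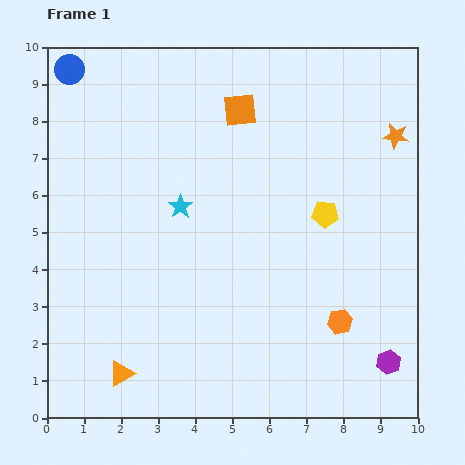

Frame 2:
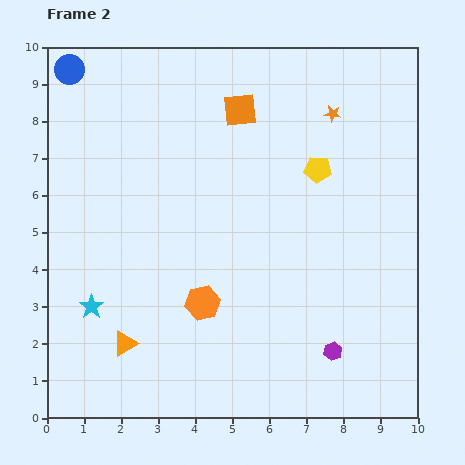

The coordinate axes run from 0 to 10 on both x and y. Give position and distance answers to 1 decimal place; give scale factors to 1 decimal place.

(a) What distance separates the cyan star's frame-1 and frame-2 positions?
3.6

The cyan star moved from (3.6, 5.7) to (1.2, 3.0), a distance of √(2.4² + 2.7²) ≈ 3.6.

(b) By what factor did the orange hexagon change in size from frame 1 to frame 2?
1.4×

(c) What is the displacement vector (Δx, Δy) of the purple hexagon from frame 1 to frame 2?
(-1.5, 0.3)

The purple hexagon was at (9.2, 1.5) in frame 1 and (7.7, 1.8) in frame 2.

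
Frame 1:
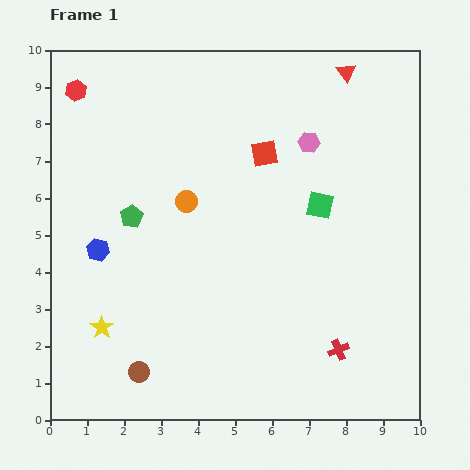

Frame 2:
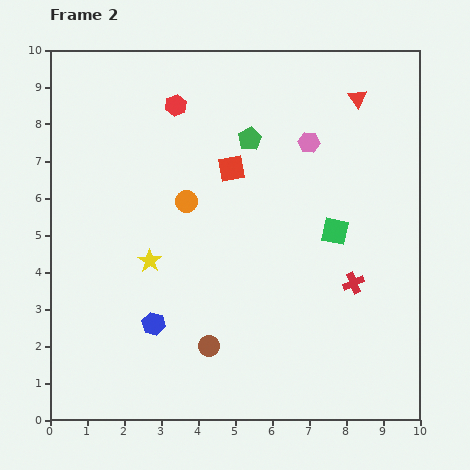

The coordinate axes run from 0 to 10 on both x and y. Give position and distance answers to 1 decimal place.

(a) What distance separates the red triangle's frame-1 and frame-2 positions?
0.8

The red triangle moved from (8.0, 9.4) to (8.3, 8.7), a distance of √(0.3² + 0.7²) ≈ 0.8.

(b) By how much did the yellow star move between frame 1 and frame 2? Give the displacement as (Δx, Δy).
(1.3, 1.8)

The yellow star was at (1.4, 2.5) in frame 1 and (2.7, 4.3) in frame 2.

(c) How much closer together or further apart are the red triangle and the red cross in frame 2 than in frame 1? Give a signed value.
-2.5

Distance in frame 1: 7.5. Distance in frame 2: 5.0.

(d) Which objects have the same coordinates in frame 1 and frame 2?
the orange circle, the pink hexagon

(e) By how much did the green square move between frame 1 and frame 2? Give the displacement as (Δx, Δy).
(0.4, -0.7)

The green square was at (7.3, 5.8) in frame 1 and (7.7, 5.1) in frame 2.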